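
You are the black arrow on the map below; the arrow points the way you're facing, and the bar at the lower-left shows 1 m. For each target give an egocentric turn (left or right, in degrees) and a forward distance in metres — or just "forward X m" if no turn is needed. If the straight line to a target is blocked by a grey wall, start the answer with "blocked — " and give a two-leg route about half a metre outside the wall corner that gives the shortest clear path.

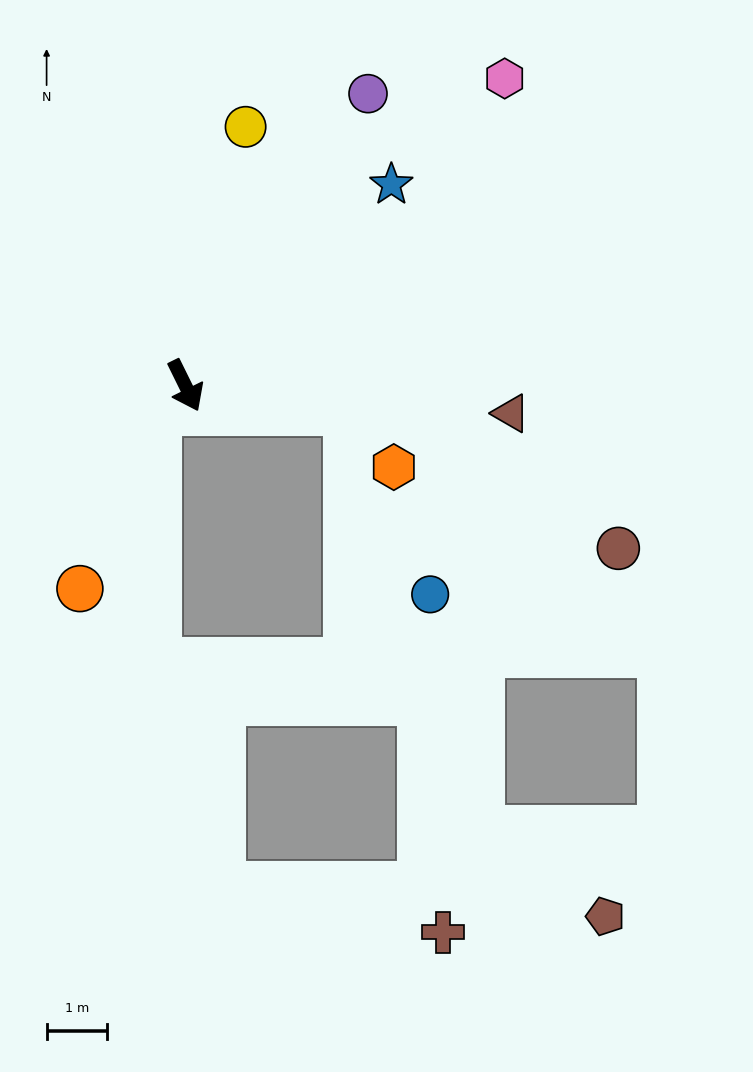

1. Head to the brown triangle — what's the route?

turn left 59°, forward 5.4 m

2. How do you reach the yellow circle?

turn left 141°, forward 4.4 m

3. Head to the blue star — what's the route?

turn left 108°, forward 4.7 m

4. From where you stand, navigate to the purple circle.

turn left 122°, forward 5.7 m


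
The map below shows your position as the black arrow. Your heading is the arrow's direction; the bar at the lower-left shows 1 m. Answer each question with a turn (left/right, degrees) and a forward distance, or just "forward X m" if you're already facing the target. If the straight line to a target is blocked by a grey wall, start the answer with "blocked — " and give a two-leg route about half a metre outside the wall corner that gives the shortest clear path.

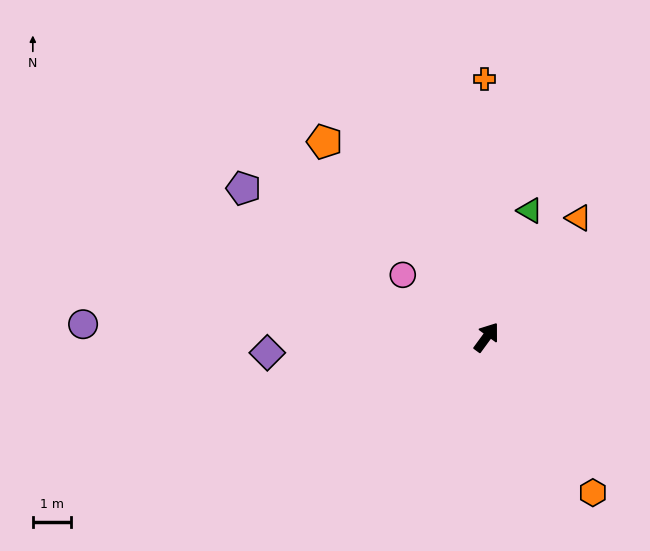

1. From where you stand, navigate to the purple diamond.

turn left 130°, forward 5.8 m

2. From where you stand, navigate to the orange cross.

turn left 37°, forward 6.8 m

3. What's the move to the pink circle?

turn left 90°, forward 2.7 m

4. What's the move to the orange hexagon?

turn right 109°, forward 4.9 m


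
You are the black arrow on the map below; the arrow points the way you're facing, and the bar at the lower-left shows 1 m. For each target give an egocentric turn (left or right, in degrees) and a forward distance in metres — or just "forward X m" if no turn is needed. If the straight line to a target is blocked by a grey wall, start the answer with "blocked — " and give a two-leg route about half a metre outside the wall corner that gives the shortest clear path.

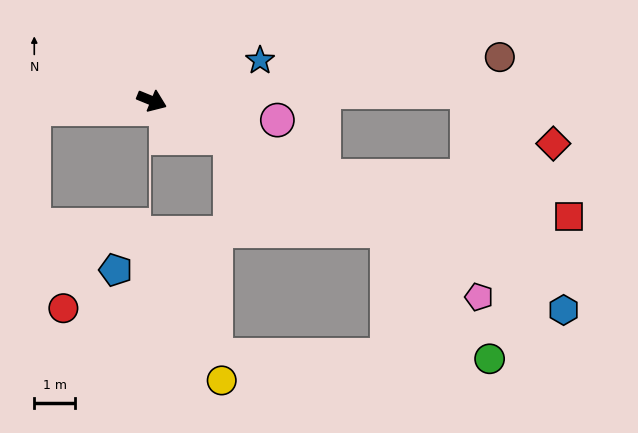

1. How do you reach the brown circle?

turn left 29°, forward 8.7 m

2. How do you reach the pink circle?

turn left 13°, forward 3.1 m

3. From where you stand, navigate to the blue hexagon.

turn right 5°, forward 11.4 m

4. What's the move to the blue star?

turn left 43°, forward 2.8 m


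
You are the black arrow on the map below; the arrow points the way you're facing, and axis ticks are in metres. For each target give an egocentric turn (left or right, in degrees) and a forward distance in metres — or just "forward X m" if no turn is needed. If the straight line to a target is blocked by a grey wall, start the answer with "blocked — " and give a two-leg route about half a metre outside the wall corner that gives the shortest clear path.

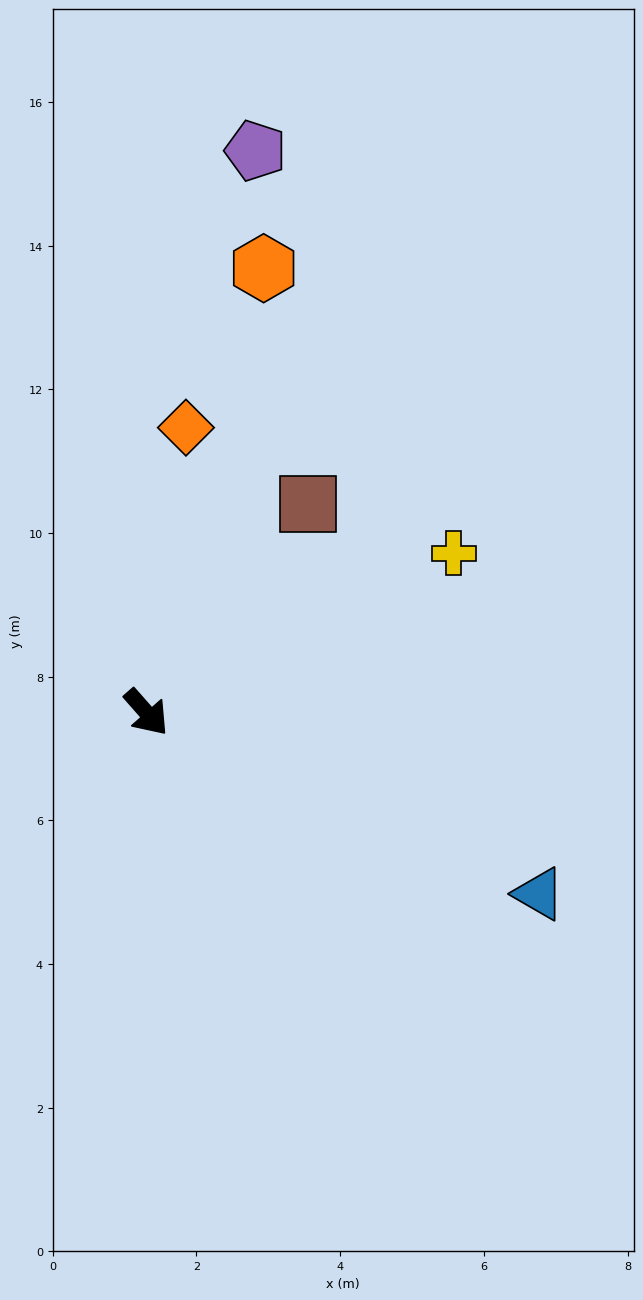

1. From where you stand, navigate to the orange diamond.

turn left 131°, forward 4.0 m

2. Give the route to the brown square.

turn left 101°, forward 3.7 m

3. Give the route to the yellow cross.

turn left 76°, forward 4.8 m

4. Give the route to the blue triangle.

turn left 24°, forward 6.0 m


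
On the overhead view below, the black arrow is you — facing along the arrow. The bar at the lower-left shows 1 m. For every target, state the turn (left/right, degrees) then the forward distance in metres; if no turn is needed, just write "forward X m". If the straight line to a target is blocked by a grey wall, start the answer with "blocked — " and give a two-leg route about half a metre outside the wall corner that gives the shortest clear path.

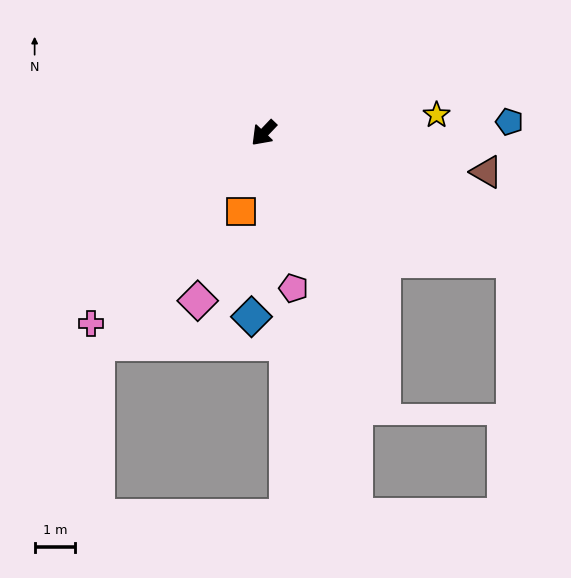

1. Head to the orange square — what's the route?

turn left 27°, forward 2.0 m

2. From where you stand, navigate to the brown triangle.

turn left 124°, forward 5.6 m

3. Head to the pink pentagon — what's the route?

turn left 54°, forward 3.9 m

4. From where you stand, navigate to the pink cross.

forward 6.3 m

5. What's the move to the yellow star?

turn left 140°, forward 4.3 m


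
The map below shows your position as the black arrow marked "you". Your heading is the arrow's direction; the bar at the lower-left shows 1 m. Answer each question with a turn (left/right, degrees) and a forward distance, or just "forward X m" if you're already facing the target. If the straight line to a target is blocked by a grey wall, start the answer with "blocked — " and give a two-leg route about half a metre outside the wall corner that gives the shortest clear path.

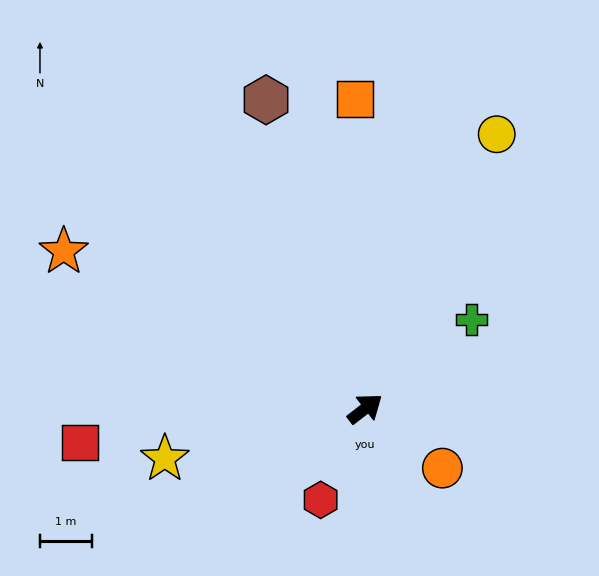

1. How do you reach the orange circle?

turn right 75°, forward 1.9 m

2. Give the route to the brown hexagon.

turn left 70°, forward 6.3 m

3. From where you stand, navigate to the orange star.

turn left 115°, forward 6.6 m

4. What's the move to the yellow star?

turn left 156°, forward 4.0 m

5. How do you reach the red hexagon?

turn right 154°, forward 2.0 m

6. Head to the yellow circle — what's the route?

turn left 27°, forward 5.9 m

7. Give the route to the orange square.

turn left 54°, forward 6.0 m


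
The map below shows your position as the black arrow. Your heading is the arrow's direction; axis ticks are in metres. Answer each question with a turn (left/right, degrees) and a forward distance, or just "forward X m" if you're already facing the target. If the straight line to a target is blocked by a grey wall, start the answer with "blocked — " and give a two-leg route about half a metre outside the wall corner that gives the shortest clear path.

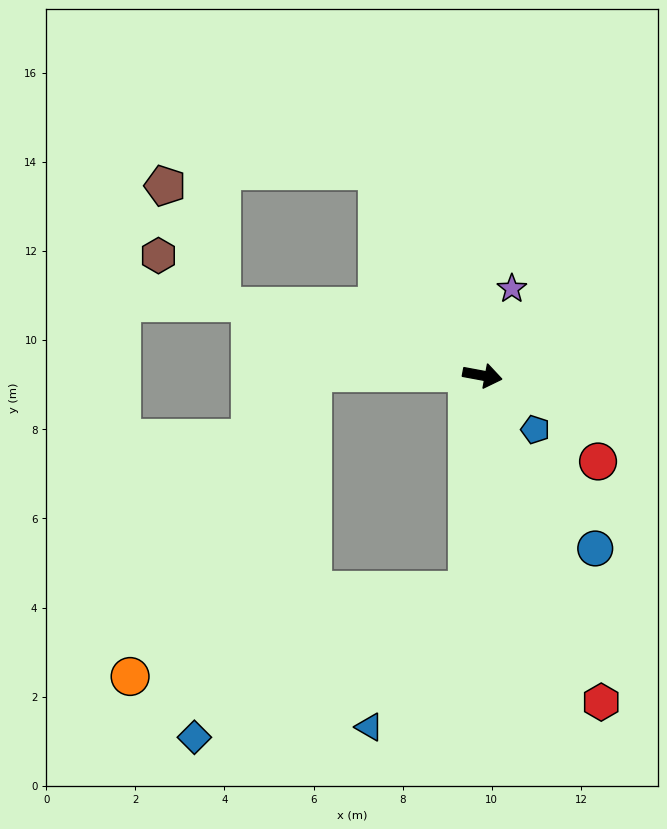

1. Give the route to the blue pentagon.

turn right 35°, forward 1.7 m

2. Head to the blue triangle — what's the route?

blocked — turn right 84°, forward 4.8 m, then turn right 31°, forward 3.8 m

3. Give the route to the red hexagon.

turn right 59°, forward 7.8 m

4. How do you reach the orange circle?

blocked — turn right 170°, forward 3.8 m, then turn left 59°, forward 7.9 m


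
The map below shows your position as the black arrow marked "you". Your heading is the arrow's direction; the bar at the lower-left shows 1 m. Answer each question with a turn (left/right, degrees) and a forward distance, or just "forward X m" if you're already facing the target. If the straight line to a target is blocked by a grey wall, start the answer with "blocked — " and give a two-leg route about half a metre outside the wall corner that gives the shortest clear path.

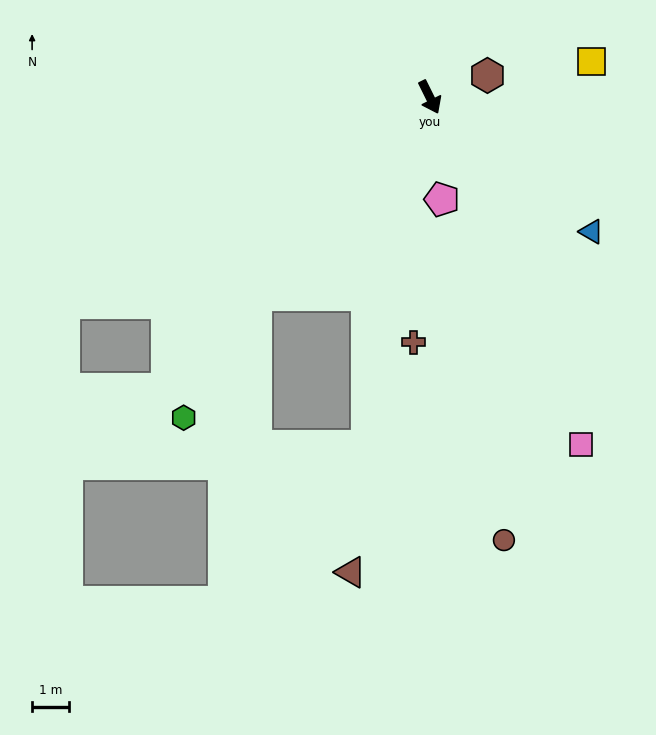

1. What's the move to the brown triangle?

turn right 36°, forward 12.9 m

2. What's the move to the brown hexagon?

turn left 84°, forward 1.6 m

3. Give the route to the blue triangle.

turn left 24°, forward 5.6 m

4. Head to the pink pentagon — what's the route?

turn right 20°, forward 2.8 m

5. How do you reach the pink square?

turn right 3°, forward 10.1 m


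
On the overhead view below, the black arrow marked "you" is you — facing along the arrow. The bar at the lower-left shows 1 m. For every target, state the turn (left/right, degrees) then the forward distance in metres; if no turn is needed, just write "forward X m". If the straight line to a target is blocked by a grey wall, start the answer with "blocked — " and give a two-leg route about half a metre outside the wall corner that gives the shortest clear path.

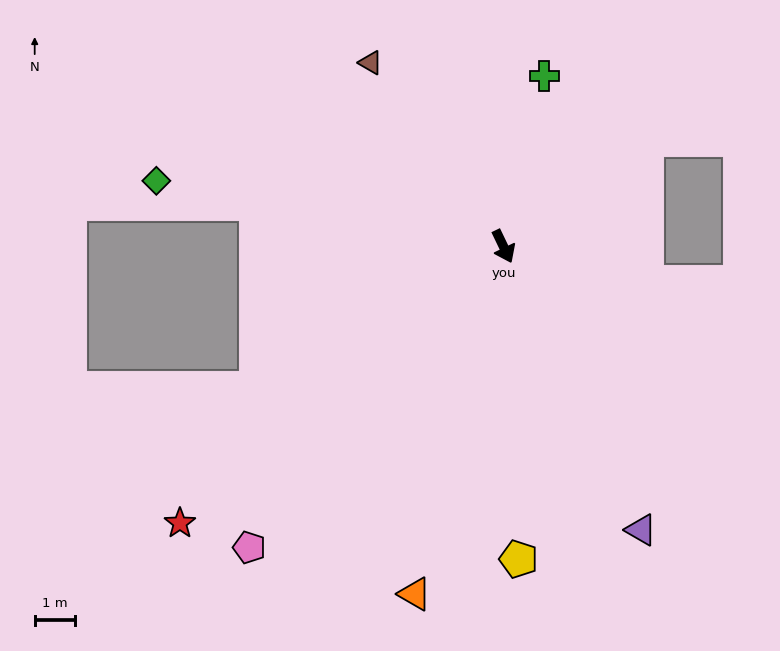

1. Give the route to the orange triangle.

turn right 40°, forward 8.9 m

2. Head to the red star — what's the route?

turn right 75°, forward 10.6 m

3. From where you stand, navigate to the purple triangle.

forward 7.9 m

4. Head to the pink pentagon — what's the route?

turn right 66°, forward 9.8 m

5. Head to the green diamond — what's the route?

turn right 126°, forward 8.8 m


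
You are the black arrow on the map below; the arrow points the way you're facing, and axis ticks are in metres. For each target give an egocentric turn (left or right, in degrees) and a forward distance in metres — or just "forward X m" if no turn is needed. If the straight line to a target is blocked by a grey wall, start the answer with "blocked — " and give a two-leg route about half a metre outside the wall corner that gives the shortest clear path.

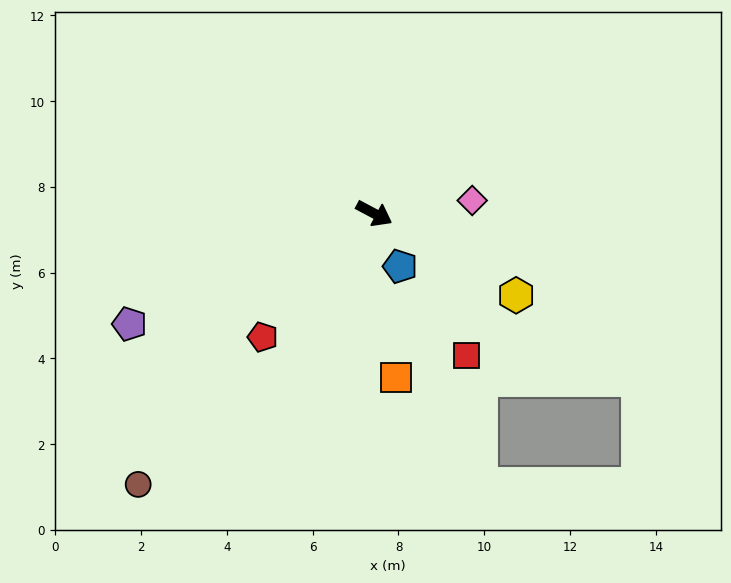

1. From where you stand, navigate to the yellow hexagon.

forward 3.8 m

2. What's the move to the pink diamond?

turn left 36°, forward 2.3 m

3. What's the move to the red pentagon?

turn right 104°, forward 3.9 m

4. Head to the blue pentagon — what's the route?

turn right 36°, forward 1.4 m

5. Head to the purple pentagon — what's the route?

turn right 128°, forward 6.3 m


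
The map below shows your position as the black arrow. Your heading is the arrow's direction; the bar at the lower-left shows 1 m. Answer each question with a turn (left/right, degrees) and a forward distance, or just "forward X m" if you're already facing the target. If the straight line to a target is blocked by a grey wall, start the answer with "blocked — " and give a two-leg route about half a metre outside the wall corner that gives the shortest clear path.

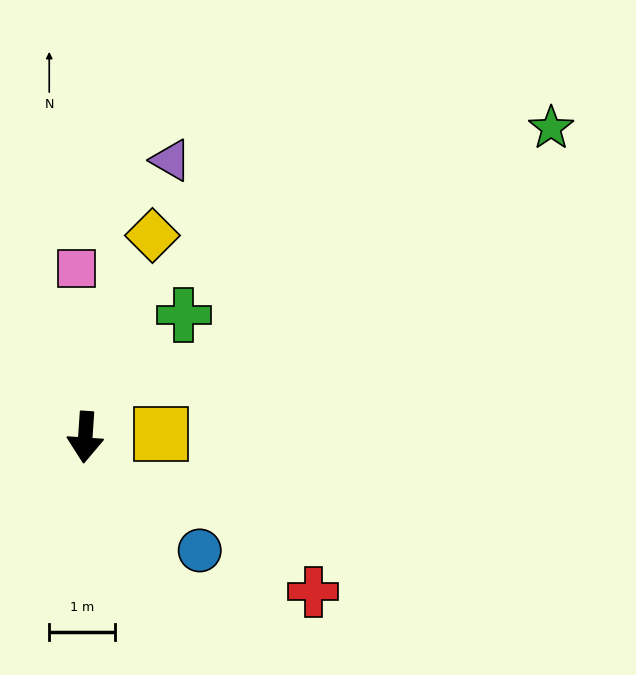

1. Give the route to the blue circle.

turn left 49°, forward 2.5 m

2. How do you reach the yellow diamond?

turn left 165°, forward 3.3 m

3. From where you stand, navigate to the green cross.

turn left 145°, forward 2.4 m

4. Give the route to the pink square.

turn right 173°, forward 2.6 m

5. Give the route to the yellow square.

turn left 97°, forward 1.2 m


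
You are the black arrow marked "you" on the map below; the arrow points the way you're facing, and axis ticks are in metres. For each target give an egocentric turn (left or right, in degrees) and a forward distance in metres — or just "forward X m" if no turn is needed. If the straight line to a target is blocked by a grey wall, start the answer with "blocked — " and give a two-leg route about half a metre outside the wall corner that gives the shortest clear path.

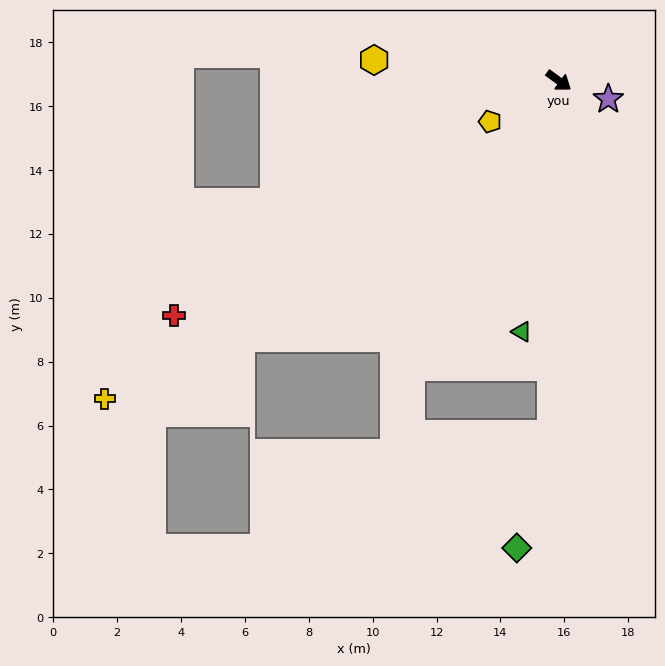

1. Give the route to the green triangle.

turn right 62°, forward 7.9 m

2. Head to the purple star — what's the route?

turn left 16°, forward 1.7 m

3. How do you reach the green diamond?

blocked — turn right 55°, forward 11.0 m, then turn right 15°, forward 3.7 m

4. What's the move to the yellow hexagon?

turn right 150°, forward 5.8 m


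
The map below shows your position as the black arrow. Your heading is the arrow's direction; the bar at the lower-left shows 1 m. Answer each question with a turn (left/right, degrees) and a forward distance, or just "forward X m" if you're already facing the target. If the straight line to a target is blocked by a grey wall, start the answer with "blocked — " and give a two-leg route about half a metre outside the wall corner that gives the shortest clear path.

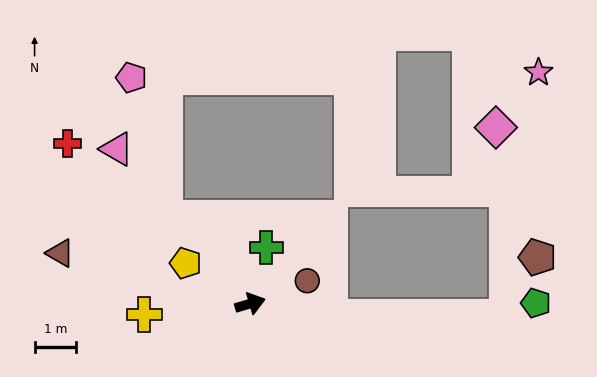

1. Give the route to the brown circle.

turn left 5°, forward 1.5 m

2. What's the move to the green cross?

turn left 58°, forward 1.4 m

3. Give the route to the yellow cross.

turn left 169°, forward 2.6 m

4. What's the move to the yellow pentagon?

turn left 131°, forward 1.8 m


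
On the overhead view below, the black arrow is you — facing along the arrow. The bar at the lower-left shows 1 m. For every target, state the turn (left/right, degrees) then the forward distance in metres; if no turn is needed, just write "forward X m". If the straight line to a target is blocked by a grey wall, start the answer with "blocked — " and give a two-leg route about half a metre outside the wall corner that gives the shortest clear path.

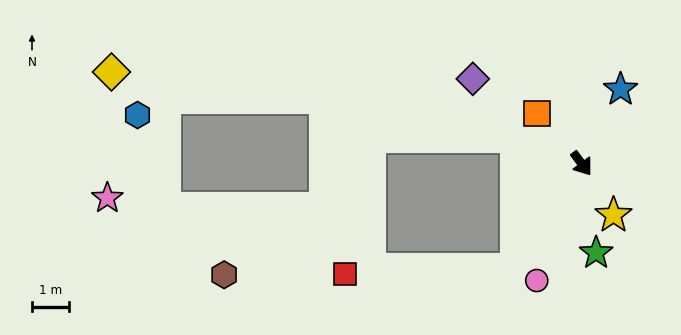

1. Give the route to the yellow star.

turn right 5°, forward 1.6 m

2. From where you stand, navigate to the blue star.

turn left 116°, forward 2.2 m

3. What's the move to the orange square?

turn right 175°, forward 1.8 m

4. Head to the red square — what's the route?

blocked — turn right 69°, forward 3.3 m, then turn right 56°, forward 4.6 m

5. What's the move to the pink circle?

turn right 58°, forward 3.4 m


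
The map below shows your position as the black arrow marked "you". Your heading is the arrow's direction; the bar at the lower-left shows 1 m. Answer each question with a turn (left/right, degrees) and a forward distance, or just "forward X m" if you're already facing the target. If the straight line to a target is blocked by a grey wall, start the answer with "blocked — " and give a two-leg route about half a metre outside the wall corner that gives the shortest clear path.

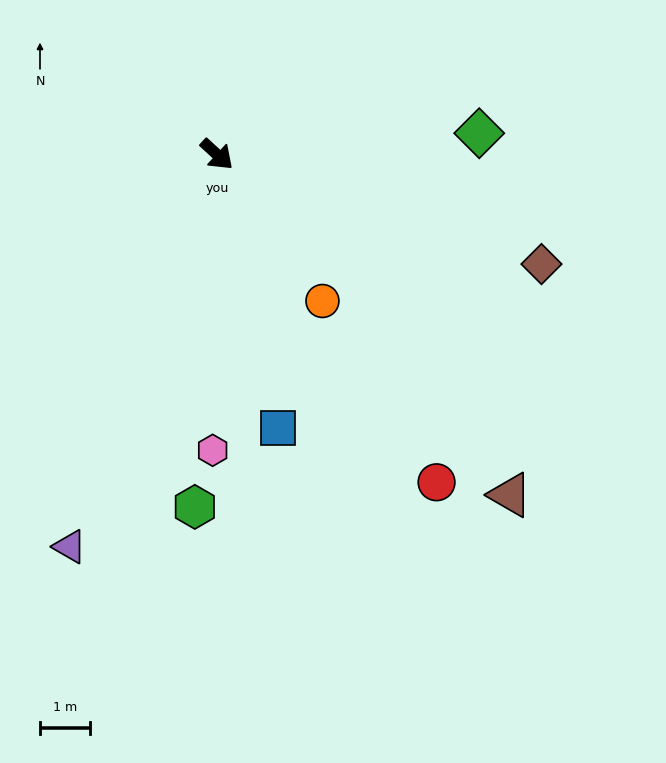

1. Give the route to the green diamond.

turn left 47°, forward 5.3 m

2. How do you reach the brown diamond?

turn left 24°, forward 6.9 m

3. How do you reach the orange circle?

turn right 12°, forward 3.6 m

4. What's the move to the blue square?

turn right 35°, forward 5.6 m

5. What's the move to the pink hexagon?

turn right 48°, forward 5.9 m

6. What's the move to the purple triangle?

turn right 68°, forward 8.4 m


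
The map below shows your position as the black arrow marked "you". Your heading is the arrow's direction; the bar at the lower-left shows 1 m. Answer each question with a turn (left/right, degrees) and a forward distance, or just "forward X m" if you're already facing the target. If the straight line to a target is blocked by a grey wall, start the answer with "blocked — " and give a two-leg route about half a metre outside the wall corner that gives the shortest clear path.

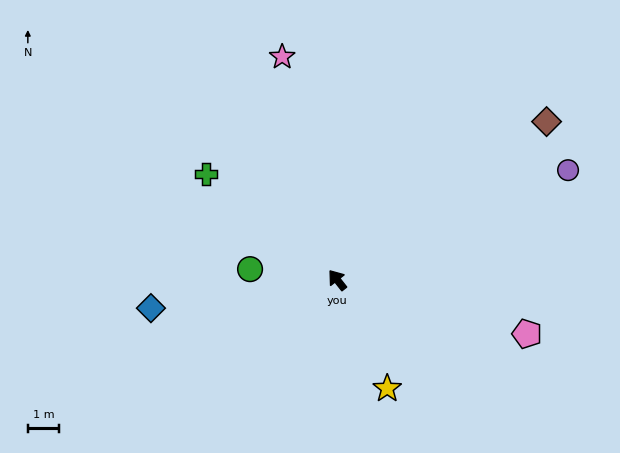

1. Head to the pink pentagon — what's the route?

turn right 144°, forward 6.3 m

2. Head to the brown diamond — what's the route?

turn right 91°, forward 8.3 m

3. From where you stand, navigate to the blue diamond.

turn left 60°, forward 6.0 m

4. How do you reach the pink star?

turn right 24°, forward 7.3 m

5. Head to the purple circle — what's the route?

turn right 103°, forward 8.1 m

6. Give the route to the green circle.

turn left 45°, forward 2.8 m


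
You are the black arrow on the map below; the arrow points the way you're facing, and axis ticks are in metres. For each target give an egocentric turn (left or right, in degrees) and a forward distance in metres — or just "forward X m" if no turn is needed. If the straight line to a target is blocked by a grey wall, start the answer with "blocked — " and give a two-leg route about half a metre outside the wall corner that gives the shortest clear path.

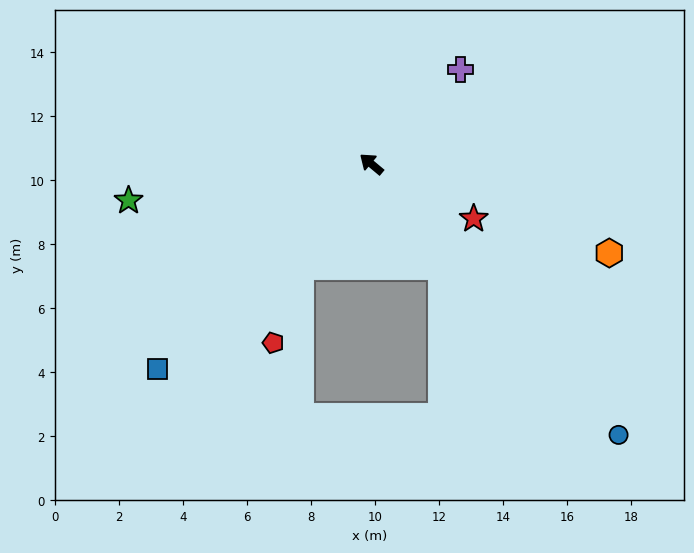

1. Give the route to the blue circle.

turn left 172°, forward 11.5 m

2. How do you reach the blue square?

turn left 84°, forward 9.3 m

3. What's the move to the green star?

turn left 48°, forward 7.7 m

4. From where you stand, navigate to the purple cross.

turn right 93°, forward 4.1 m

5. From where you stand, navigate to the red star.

turn right 168°, forward 3.6 m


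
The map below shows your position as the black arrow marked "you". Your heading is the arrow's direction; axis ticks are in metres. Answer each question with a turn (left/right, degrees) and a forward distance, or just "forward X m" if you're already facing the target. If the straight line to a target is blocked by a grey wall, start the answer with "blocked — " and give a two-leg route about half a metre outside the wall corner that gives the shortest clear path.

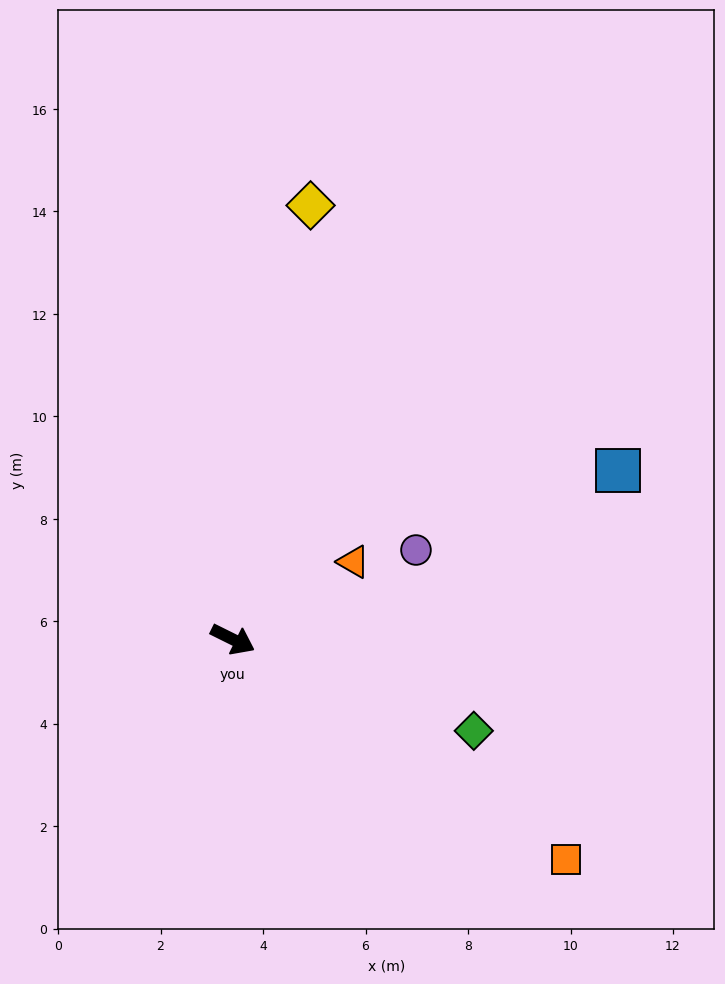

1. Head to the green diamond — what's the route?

turn left 6°, forward 5.0 m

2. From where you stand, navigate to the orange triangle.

turn left 59°, forward 2.8 m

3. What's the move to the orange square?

turn right 7°, forward 7.8 m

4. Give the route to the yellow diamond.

turn left 106°, forward 8.6 m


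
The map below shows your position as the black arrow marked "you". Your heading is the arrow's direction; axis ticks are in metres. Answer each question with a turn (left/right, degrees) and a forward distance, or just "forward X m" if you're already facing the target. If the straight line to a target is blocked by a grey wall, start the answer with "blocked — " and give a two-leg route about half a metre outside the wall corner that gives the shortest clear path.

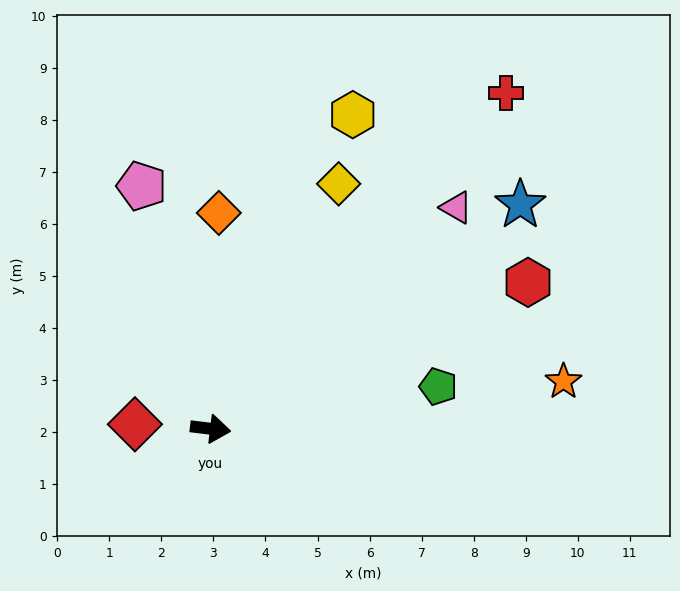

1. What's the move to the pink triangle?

turn left 49°, forward 6.4 m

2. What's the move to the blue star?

turn left 43°, forward 7.3 m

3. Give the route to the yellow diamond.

turn left 69°, forward 5.3 m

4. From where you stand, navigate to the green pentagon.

turn left 17°, forward 4.4 m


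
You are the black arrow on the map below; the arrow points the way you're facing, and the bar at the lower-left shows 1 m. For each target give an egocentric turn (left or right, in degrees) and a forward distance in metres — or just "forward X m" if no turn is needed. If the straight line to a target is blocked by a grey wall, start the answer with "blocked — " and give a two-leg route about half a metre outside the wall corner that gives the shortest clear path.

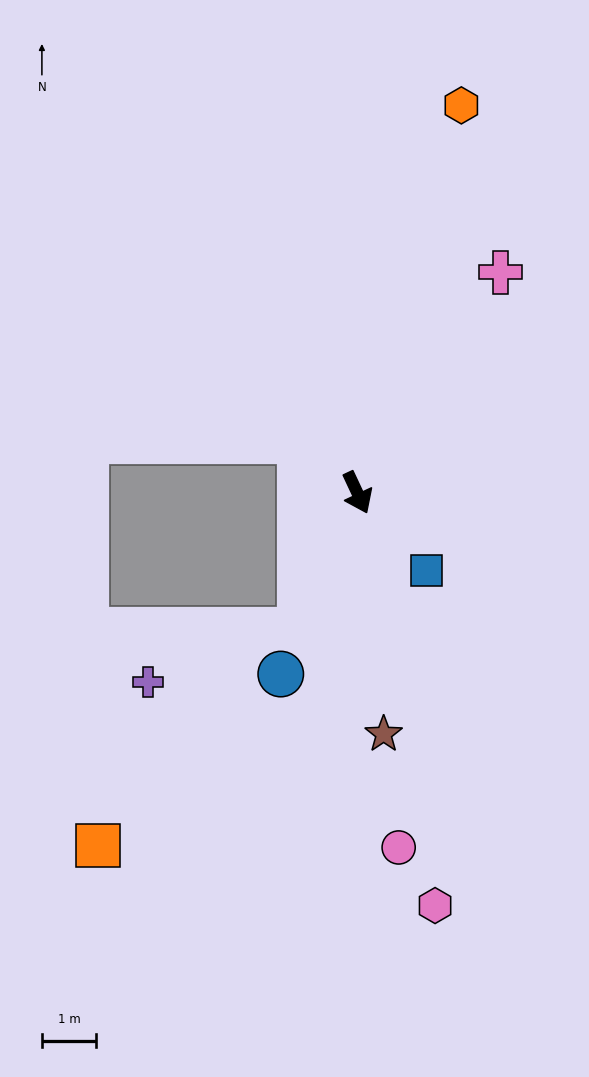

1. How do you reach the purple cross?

blocked — turn right 48°, forward 2.7 m, then turn right 48°, forward 3.0 m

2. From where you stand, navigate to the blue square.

turn left 17°, forward 1.9 m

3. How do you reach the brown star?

turn right 19°, forward 4.5 m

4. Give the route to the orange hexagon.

turn left 140°, forward 7.4 m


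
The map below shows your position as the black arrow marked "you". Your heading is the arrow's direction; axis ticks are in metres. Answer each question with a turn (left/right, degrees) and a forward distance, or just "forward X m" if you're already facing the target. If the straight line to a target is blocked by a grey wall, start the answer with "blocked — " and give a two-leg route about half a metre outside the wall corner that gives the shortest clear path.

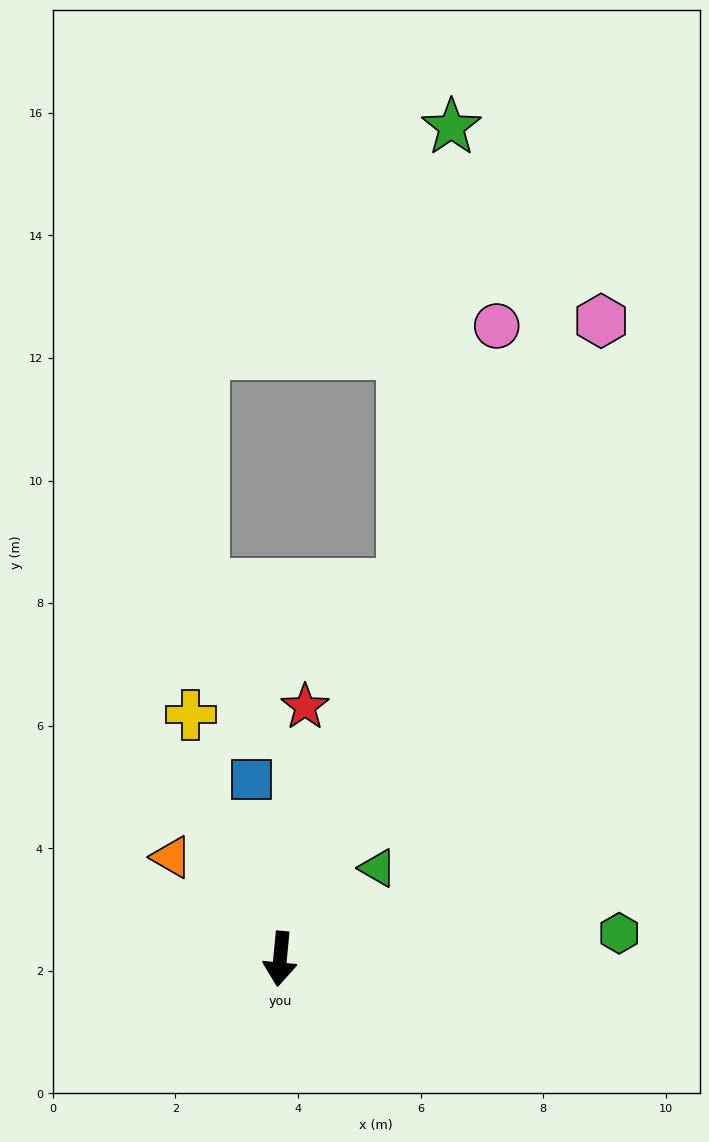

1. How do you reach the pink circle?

turn left 166°, forward 10.9 m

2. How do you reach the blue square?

turn right 165°, forward 3.0 m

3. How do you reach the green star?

blocked — turn left 167°, forward 6.4 m, then turn left 12°, forward 7.5 m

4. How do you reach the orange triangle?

turn right 128°, forward 2.4 m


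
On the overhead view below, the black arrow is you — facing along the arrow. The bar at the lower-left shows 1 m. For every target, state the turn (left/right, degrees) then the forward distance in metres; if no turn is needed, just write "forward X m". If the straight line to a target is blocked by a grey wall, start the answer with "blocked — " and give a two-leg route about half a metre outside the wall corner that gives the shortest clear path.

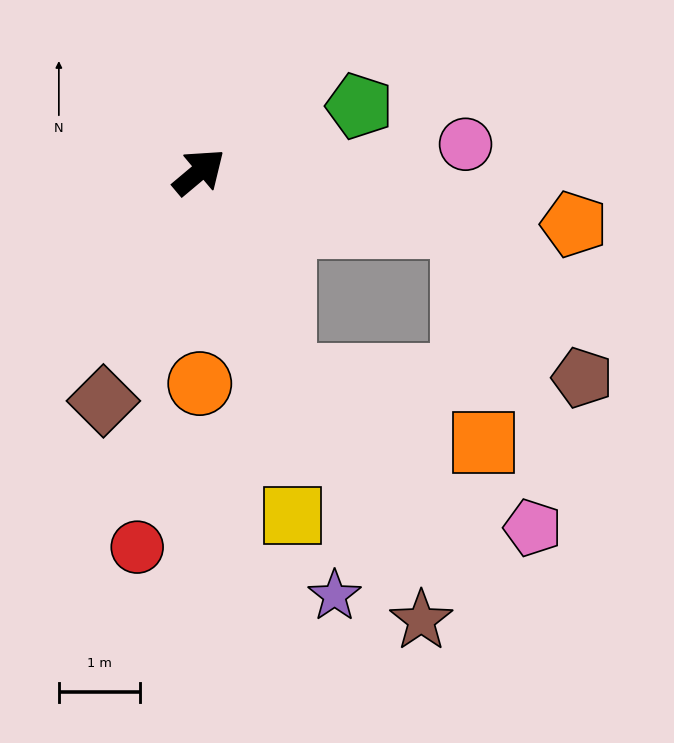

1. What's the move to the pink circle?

turn right 34°, forward 3.3 m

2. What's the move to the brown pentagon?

blocked — turn right 51°, forward 3.3 m, then turn right 42°, forward 2.4 m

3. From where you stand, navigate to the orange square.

blocked — turn right 108°, forward 2.7 m, then turn left 50°, forward 2.6 m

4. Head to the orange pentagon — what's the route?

turn right 48°, forward 4.7 m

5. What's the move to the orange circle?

turn right 130°, forward 2.6 m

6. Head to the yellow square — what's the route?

turn right 115°, forward 4.4 m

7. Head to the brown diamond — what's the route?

turn right 153°, forward 3.1 m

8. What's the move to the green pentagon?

turn right 18°, forward 2.1 m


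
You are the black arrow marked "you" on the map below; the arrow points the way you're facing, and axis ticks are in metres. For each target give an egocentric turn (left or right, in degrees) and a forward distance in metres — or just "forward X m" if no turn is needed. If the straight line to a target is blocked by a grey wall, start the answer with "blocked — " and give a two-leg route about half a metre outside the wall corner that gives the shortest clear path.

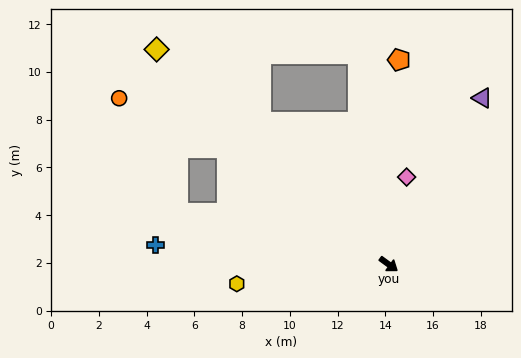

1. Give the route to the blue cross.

turn right 149°, forward 9.8 m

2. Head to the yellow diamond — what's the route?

turn left 173°, forward 13.3 m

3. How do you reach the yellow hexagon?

turn right 137°, forward 6.4 m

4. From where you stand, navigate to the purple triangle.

turn left 97°, forward 8.0 m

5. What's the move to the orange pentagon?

turn left 123°, forward 8.6 m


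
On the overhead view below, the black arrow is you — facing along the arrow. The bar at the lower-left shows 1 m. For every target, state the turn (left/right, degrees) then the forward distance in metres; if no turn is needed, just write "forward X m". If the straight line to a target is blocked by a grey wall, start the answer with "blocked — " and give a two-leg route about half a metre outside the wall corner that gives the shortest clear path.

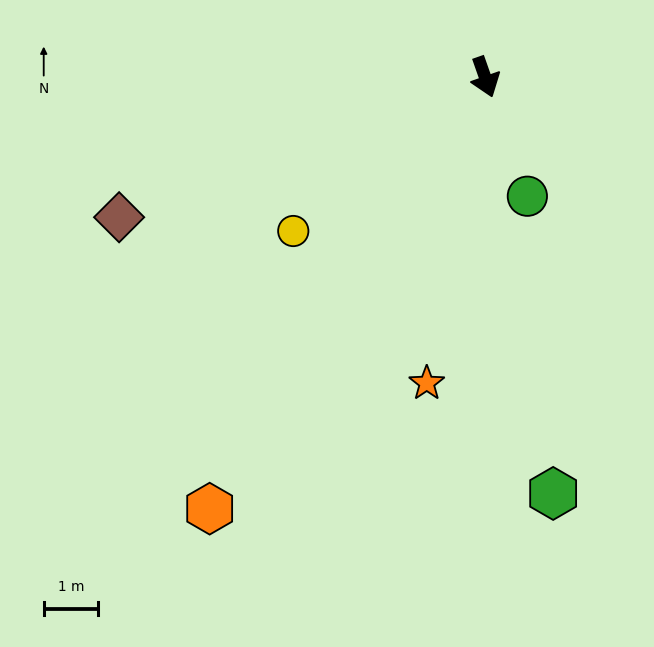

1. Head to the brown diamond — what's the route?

turn right 88°, forward 7.2 m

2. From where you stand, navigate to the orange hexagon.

turn right 52°, forward 9.4 m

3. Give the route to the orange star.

turn right 30°, forward 5.7 m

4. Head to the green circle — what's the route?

forward 2.3 m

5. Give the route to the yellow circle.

turn right 71°, forward 4.5 m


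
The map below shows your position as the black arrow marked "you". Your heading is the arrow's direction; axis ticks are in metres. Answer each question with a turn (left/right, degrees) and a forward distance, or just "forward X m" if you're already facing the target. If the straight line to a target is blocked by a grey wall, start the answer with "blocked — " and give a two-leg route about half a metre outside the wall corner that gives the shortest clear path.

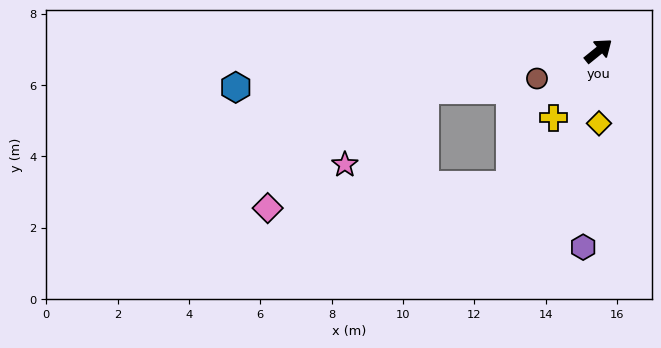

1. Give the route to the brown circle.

turn left 165°, forward 1.9 m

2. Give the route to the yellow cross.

turn right 163°, forward 2.3 m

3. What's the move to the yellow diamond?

turn right 129°, forward 2.0 m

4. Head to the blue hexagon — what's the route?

turn left 147°, forward 10.2 m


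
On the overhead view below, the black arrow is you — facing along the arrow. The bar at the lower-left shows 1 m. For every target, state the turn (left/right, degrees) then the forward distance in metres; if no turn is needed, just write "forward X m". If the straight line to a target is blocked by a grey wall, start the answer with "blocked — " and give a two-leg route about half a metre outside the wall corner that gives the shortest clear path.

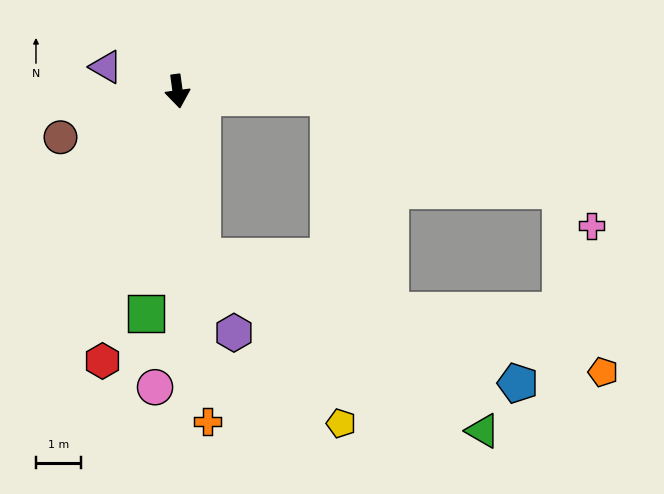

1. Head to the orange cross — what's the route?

turn right 3°, forward 7.3 m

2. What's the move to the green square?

turn right 16°, forward 5.0 m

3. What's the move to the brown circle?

turn right 76°, forward 2.8 m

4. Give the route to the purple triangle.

turn right 116°, forward 1.7 m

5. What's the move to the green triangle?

blocked — forward 3.7 m, then turn left 51°, forward 7.3 m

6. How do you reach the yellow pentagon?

blocked — turn left 80°, forward 3.4 m, then turn right 86°, forward 7.2 m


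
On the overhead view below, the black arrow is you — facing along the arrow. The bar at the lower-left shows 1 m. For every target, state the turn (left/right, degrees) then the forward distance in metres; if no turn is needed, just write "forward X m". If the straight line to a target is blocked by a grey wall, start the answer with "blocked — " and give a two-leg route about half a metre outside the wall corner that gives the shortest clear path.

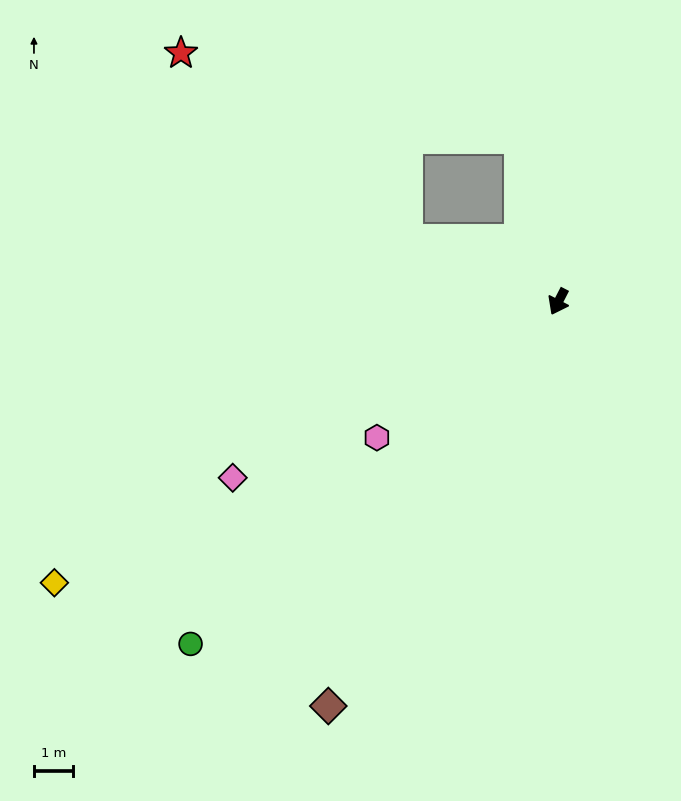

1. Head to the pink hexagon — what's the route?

turn right 26°, forward 5.8 m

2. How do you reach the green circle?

turn right 20°, forward 12.9 m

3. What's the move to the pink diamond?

turn right 34°, forward 9.5 m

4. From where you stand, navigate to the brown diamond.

turn right 2°, forward 11.9 m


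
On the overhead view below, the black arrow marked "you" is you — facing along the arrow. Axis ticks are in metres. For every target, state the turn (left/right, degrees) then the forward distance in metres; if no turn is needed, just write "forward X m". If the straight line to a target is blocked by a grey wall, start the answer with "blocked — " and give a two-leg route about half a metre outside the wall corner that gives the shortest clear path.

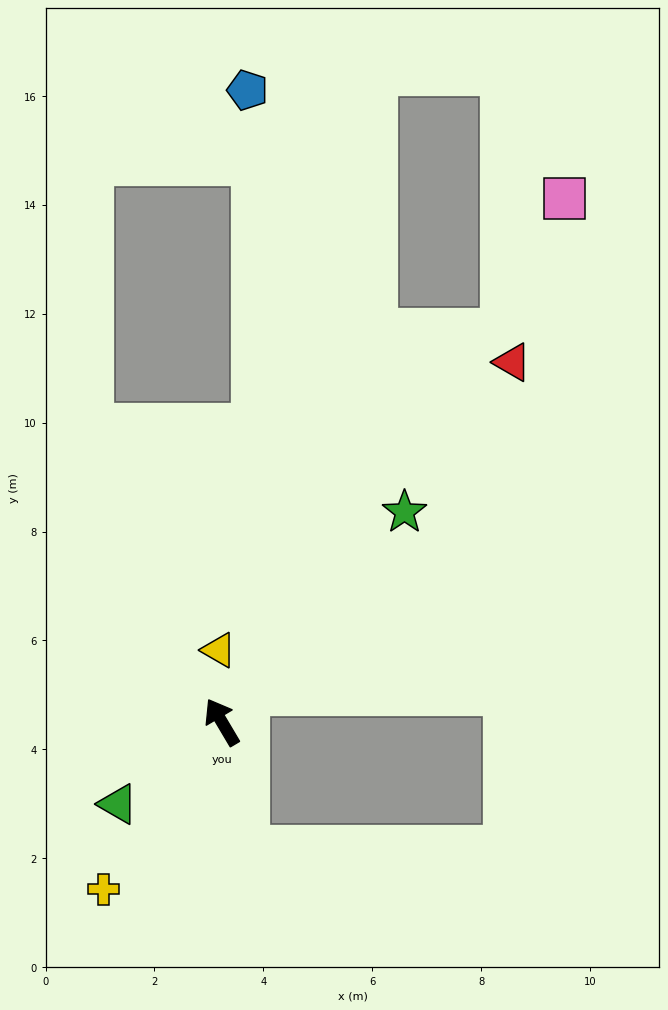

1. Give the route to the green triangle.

turn left 98°, forward 2.4 m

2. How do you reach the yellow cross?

turn left 114°, forward 3.8 m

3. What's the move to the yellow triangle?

turn right 28°, forward 1.3 m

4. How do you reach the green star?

turn right 72°, forward 5.1 m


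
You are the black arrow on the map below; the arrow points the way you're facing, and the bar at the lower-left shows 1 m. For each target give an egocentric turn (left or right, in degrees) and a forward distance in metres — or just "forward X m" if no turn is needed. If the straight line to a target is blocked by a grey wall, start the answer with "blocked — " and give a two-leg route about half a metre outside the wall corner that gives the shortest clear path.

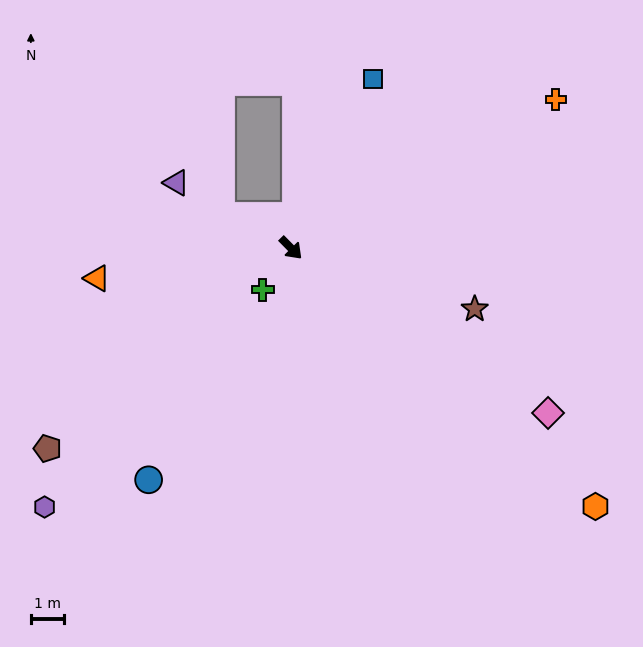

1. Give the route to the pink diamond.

turn left 13°, forward 9.3 m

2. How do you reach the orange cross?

turn left 75°, forward 9.3 m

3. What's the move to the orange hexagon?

turn left 5°, forward 12.2 m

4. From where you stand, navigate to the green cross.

turn right 79°, forward 1.5 m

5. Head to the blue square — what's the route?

turn left 110°, forward 5.7 m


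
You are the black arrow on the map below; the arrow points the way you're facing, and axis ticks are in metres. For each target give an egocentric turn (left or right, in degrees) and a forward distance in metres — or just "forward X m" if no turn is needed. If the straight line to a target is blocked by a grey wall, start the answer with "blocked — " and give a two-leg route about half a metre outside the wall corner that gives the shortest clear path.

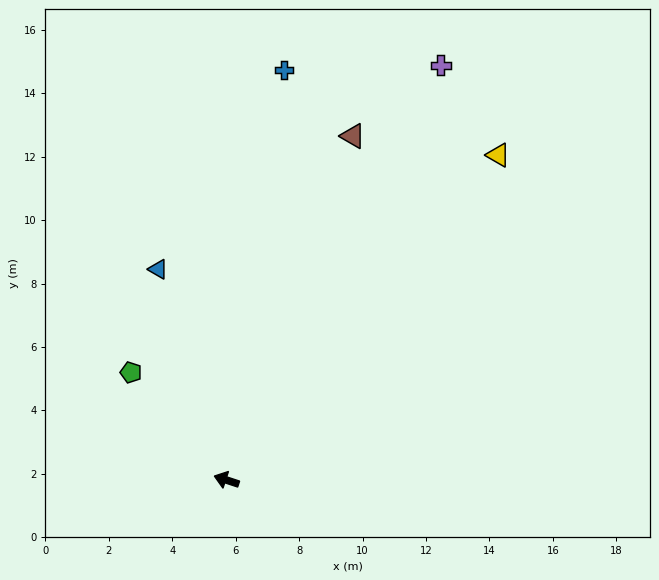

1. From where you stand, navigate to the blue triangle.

turn right 54°, forward 7.0 m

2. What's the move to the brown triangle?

turn right 92°, forward 11.6 m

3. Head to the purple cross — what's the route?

turn right 99°, forward 14.7 m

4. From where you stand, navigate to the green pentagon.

turn right 30°, forward 4.5 m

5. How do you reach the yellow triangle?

turn right 112°, forward 13.4 m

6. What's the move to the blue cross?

turn right 80°, forward 13.0 m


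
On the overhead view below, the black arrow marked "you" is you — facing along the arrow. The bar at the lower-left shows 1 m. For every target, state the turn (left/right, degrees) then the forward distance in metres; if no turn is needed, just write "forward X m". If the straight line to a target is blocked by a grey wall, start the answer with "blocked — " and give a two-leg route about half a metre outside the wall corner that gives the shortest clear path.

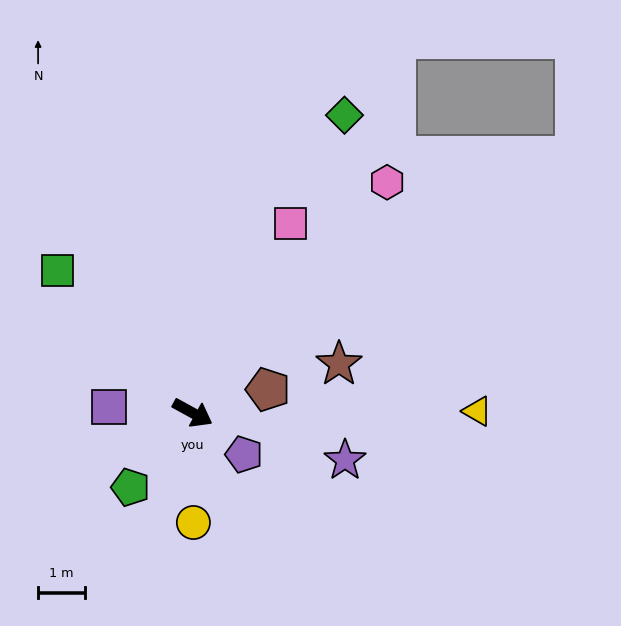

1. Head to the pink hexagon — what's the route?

turn left 79°, forward 6.5 m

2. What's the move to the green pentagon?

turn right 101°, forward 2.1 m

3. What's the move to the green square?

turn left 162°, forward 4.2 m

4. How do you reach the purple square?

turn right 155°, forward 1.8 m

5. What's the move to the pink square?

turn left 91°, forward 4.6 m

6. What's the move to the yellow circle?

turn right 61°, forward 2.4 m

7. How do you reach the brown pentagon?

turn left 46°, forward 1.7 m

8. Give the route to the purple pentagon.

turn right 10°, forward 1.4 m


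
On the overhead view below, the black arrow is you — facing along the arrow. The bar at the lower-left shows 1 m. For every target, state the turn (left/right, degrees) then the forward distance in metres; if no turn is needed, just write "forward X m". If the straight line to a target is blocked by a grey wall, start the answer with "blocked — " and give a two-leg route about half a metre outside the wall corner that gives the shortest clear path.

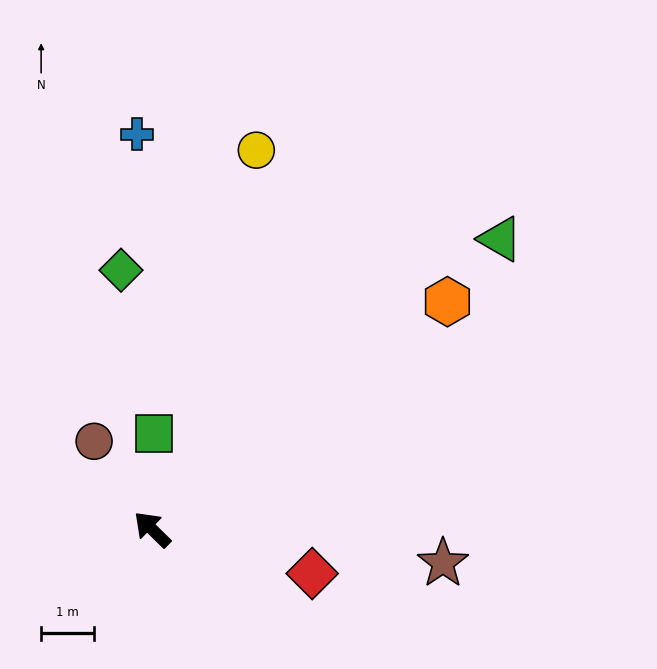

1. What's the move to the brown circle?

turn right 12°, forward 2.0 m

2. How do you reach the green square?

turn right 47°, forward 1.8 m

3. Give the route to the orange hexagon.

turn right 98°, forward 7.1 m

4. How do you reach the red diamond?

turn right 151°, forward 3.1 m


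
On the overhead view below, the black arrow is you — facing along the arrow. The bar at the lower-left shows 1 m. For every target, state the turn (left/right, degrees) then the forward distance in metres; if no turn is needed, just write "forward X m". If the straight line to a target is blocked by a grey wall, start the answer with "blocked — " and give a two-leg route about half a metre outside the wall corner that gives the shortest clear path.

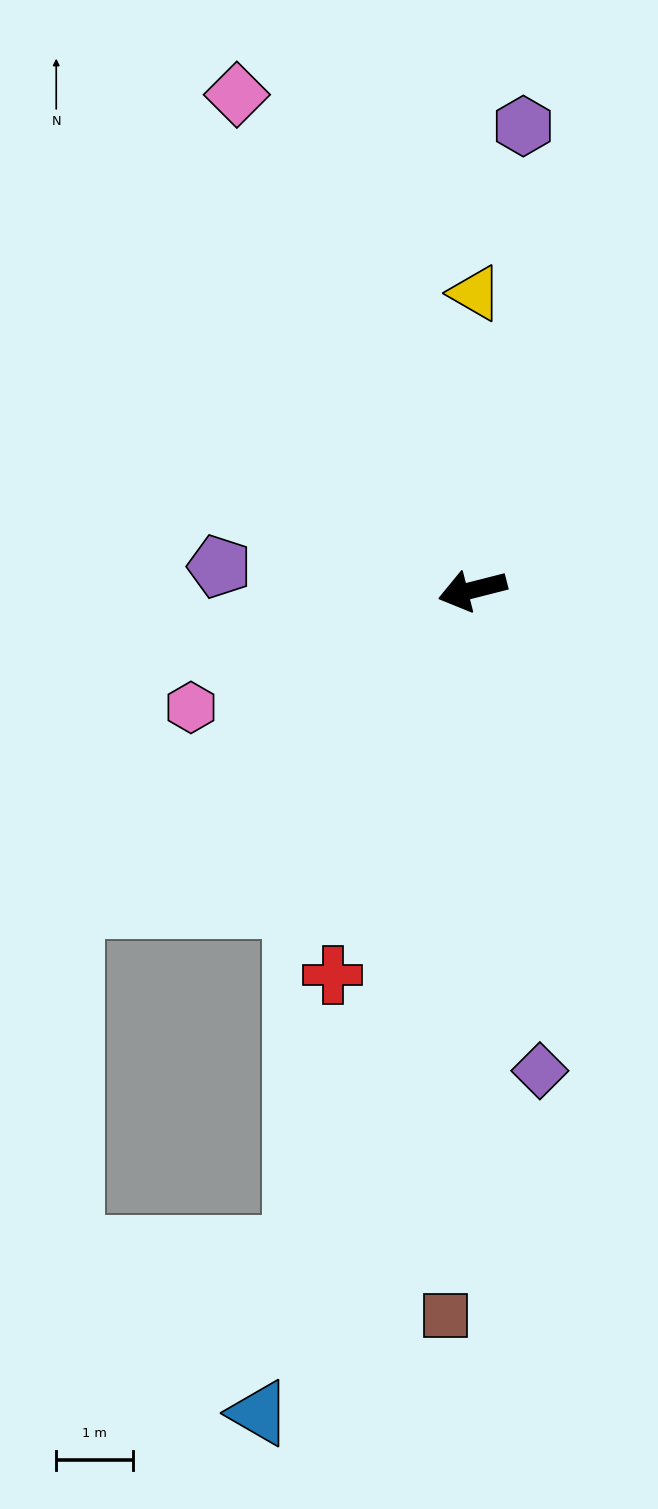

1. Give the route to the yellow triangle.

turn right 105°, forward 3.9 m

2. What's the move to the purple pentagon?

turn right 20°, forward 3.3 m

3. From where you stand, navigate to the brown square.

turn left 74°, forward 9.5 m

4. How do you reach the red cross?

turn left 56°, forward 5.3 m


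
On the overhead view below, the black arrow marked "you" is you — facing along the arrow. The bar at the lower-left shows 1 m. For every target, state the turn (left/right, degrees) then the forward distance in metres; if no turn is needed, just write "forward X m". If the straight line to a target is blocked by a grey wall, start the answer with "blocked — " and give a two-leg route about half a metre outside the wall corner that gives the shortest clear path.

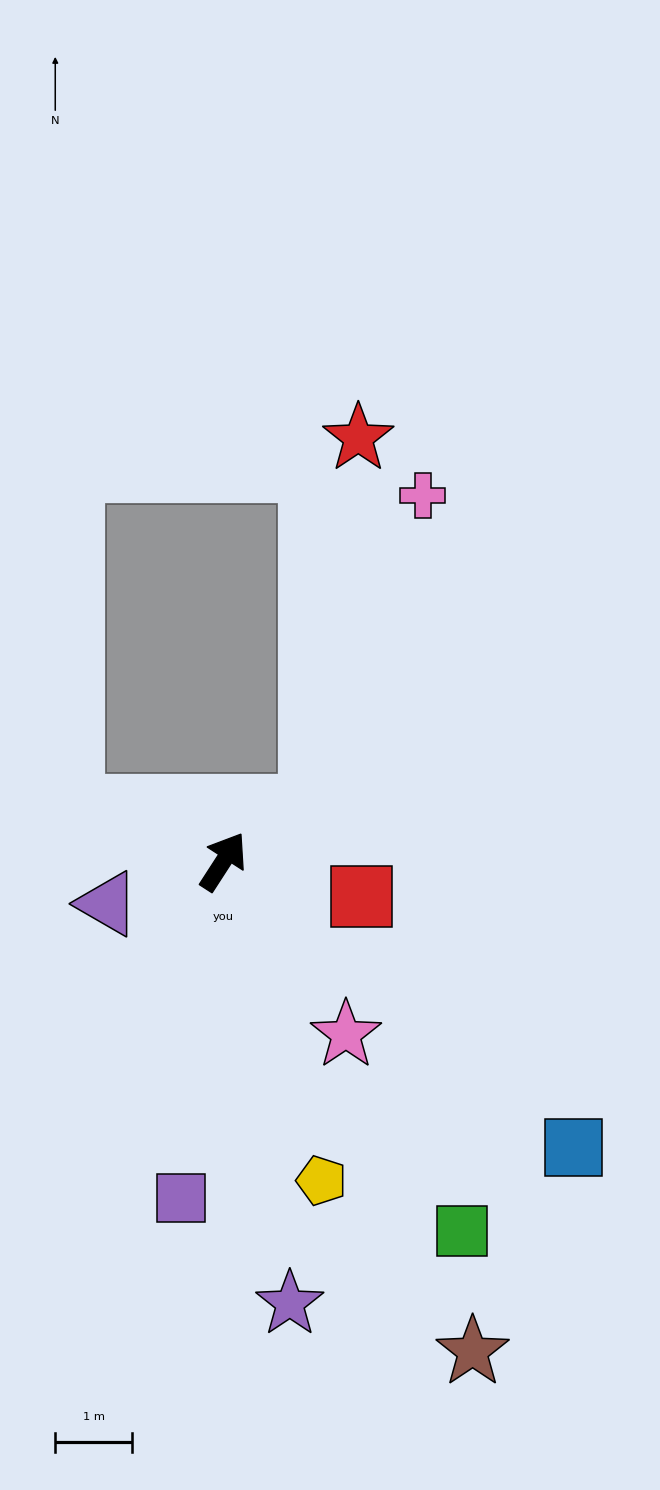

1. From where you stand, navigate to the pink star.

turn right 112°, forward 2.8 m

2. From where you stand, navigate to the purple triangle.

turn left 143°, forward 1.6 m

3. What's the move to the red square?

turn right 72°, forward 1.9 m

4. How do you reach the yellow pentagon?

turn right 130°, forward 4.3 m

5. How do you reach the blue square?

turn right 96°, forward 5.9 m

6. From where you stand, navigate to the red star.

blocked — turn right 26°, forward 1.4 m, then turn left 52°, forward 4.8 m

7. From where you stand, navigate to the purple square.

turn right 154°, forward 4.4 m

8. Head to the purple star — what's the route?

turn right 139°, forward 5.8 m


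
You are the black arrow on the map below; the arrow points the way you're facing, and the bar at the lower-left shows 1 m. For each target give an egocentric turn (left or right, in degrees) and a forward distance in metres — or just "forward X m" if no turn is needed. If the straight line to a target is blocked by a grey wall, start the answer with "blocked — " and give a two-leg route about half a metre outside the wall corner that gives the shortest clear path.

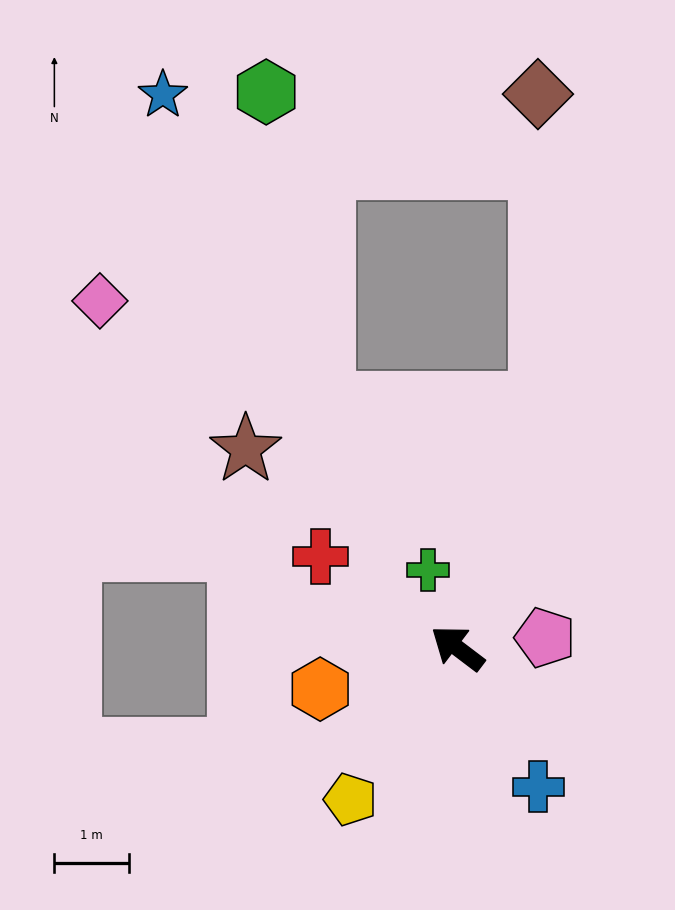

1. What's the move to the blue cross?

turn left 157°, forward 2.1 m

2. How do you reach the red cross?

turn left 3°, forward 2.2 m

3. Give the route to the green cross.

turn right 32°, forward 1.1 m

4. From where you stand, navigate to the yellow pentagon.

turn left 92°, forward 2.5 m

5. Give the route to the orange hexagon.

turn left 54°, forward 1.9 m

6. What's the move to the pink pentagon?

turn right 136°, forward 1.2 m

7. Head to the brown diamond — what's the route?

blocked — turn right 72°, forward 3.4 m, then turn left 20°, forward 4.1 m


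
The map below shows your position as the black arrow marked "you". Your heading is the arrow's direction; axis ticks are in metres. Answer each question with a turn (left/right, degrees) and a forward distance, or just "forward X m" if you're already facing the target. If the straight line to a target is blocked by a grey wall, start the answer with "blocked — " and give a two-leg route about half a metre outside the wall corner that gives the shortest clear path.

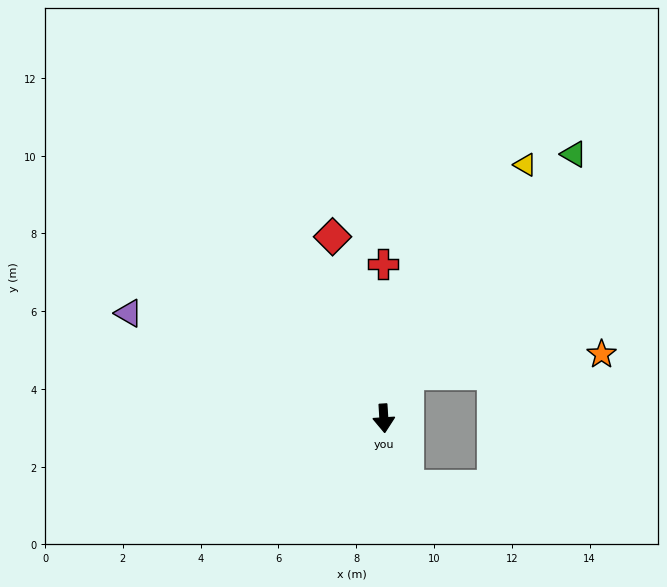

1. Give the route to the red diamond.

turn right 168°, forward 4.9 m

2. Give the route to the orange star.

blocked — turn left 149°, forward 1.3 m, then turn right 57°, forward 5.0 m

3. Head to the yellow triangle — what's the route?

turn left 147°, forward 7.5 m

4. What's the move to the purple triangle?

turn right 116°, forward 7.1 m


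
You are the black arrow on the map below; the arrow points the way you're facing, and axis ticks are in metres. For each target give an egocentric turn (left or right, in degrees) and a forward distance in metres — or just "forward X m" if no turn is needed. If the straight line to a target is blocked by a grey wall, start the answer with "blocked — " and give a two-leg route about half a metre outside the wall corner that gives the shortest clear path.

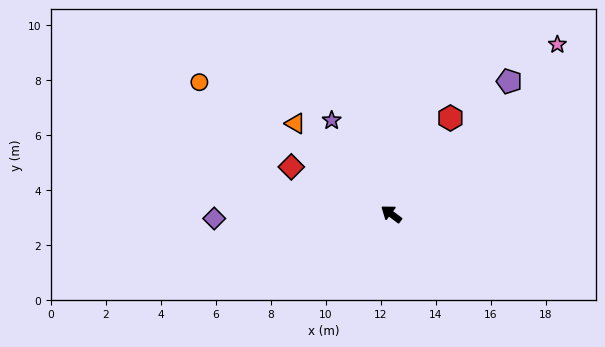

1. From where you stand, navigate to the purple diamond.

turn left 38°, forward 6.4 m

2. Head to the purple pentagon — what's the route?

turn right 95°, forward 6.5 m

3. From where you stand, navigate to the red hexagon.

turn right 85°, forward 4.1 m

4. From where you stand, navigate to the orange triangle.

turn right 6°, forward 4.8 m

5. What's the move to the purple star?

turn right 21°, forward 4.0 m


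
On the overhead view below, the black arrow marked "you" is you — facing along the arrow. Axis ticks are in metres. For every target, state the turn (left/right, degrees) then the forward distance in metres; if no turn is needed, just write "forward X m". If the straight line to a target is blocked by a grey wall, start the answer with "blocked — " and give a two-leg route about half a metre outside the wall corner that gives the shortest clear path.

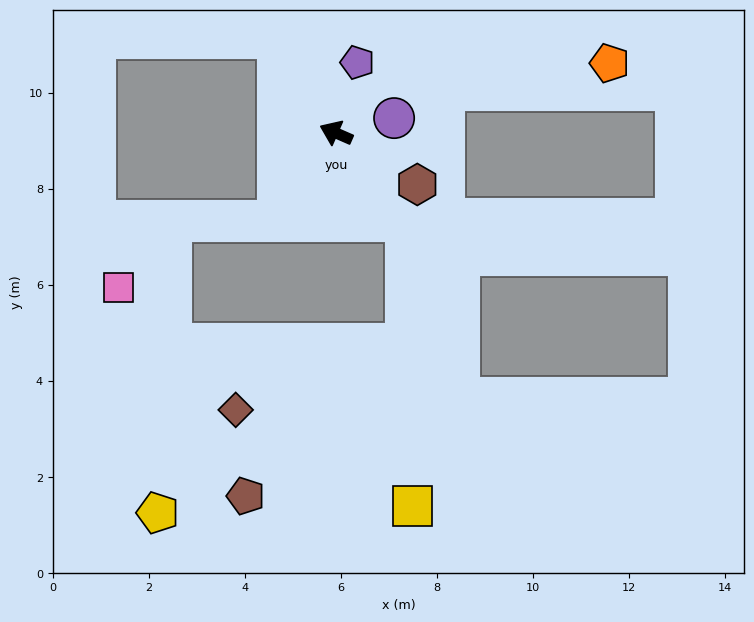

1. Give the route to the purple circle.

turn right 142°, forward 1.2 m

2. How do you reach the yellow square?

blocked — turn left 152°, forward 2.3 m, then turn right 37°, forward 5.9 m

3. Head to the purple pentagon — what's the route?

turn right 83°, forward 1.5 m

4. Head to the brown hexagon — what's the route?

turn left 171°, forward 2.0 m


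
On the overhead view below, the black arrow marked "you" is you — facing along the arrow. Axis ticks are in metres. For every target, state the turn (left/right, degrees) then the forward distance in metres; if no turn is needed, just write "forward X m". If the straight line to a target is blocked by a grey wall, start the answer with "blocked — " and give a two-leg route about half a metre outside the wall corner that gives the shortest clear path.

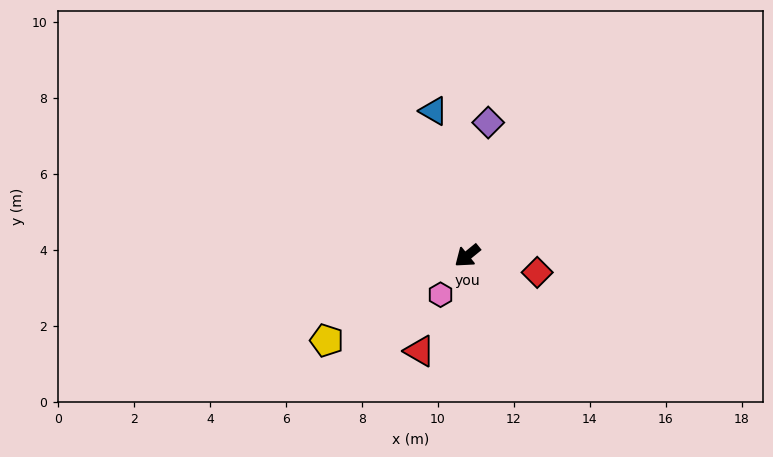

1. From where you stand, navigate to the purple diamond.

turn right 138°, forward 3.5 m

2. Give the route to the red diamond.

turn left 127°, forward 1.9 m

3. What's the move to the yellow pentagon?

turn right 8°, forward 4.3 m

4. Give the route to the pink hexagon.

turn left 16°, forward 1.2 m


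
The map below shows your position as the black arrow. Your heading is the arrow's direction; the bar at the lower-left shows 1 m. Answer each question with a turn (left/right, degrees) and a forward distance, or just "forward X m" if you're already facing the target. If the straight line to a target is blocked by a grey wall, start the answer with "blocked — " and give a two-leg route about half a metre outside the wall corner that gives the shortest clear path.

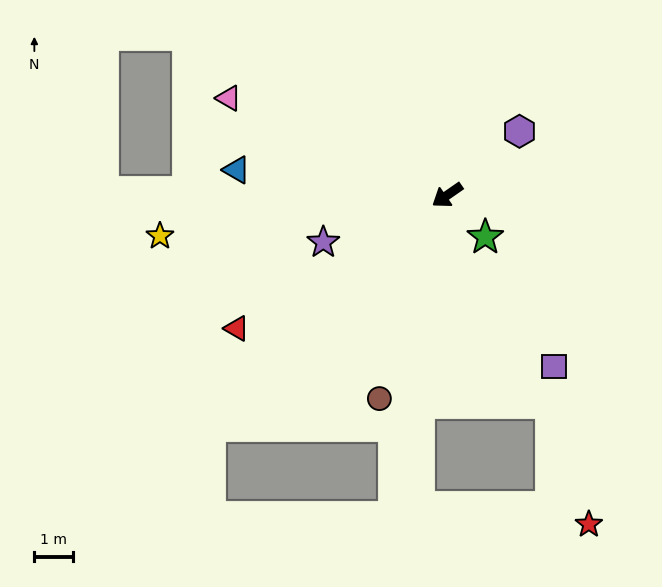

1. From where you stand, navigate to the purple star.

turn right 14°, forward 3.4 m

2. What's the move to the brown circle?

turn left 37°, forward 5.5 m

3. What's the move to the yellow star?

turn right 27°, forward 7.5 m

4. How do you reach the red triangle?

turn right 2°, forward 6.4 m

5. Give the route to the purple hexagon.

turn right 173°, forward 2.5 m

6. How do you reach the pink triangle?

turn right 59°, forward 6.2 m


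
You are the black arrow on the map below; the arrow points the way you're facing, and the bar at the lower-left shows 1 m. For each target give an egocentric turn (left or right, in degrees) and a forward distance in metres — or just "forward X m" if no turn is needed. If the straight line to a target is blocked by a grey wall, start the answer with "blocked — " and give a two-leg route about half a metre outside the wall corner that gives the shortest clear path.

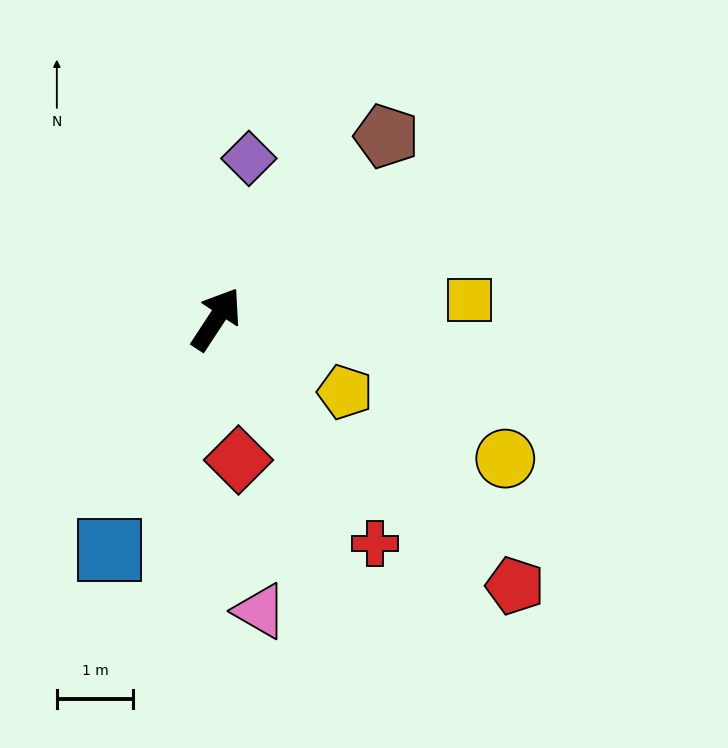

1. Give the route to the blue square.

turn right 172°, forward 3.3 m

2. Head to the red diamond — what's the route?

turn right 138°, forward 1.9 m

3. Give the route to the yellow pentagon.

turn right 86°, forward 1.9 m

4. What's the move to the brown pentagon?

turn right 10°, forward 3.3 m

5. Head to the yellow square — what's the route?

turn right 52°, forward 3.3 m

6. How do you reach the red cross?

turn right 112°, forward 3.6 m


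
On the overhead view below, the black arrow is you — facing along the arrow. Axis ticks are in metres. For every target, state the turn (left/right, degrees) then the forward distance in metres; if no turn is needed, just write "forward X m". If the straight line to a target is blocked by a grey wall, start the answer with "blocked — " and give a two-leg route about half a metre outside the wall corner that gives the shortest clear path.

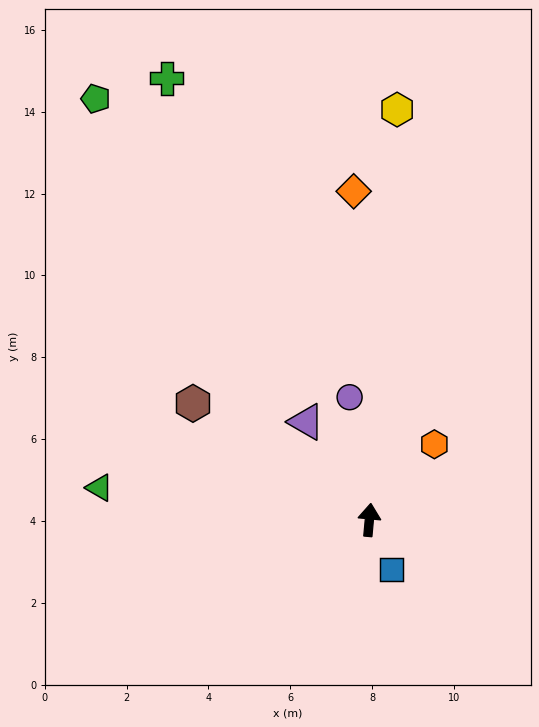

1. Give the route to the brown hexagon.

turn left 62°, forward 5.2 m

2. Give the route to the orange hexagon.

turn right 36°, forward 2.4 m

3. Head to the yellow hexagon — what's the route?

forward 10.0 m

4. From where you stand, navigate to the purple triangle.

turn left 38°, forward 2.8 m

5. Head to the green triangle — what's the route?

turn left 88°, forward 6.6 m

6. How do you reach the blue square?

turn right 151°, forward 1.3 m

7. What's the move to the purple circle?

turn left 14°, forward 3.0 m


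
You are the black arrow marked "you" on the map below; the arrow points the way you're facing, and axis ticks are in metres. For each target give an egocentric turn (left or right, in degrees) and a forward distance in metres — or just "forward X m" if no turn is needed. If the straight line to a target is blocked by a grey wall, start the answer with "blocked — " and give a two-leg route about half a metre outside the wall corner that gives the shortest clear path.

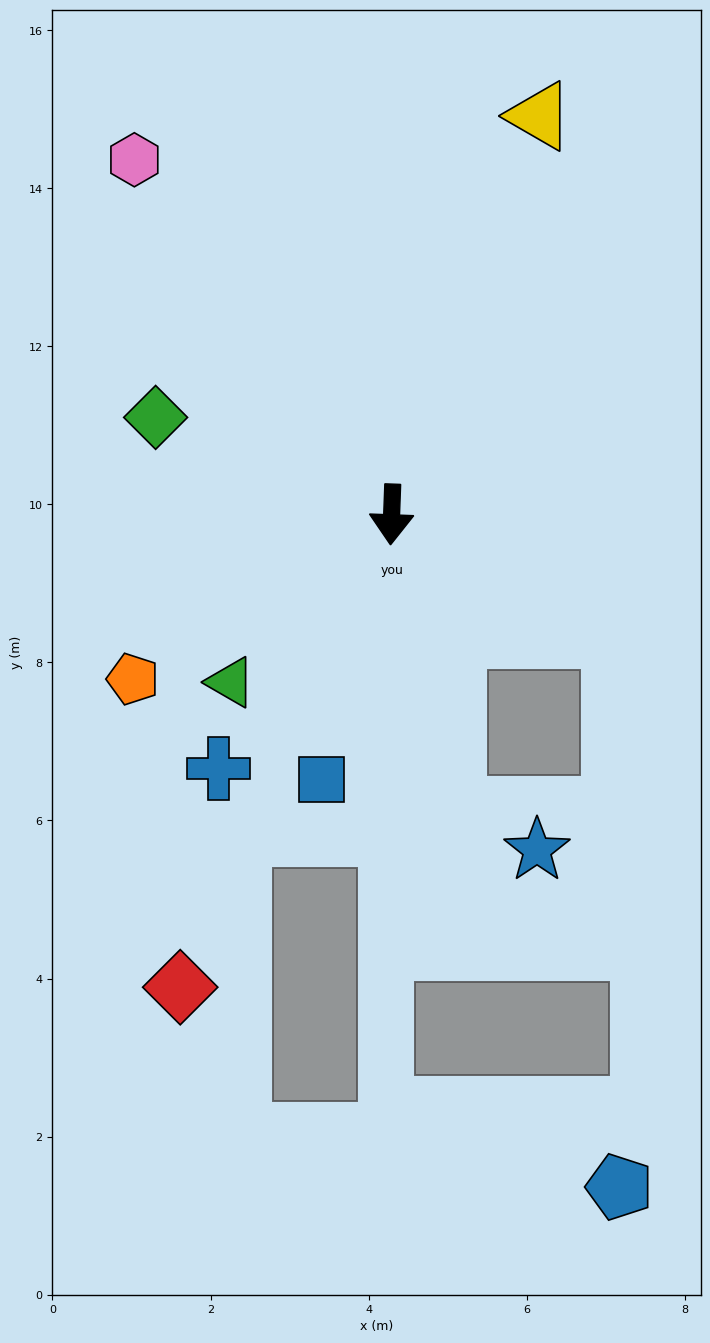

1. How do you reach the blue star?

blocked — turn left 14°, forward 3.8 m, then turn left 53°, forward 1.2 m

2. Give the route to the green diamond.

turn right 110°, forward 3.2 m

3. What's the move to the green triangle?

turn right 42°, forward 2.9 m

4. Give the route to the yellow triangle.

turn left 162°, forward 5.4 m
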